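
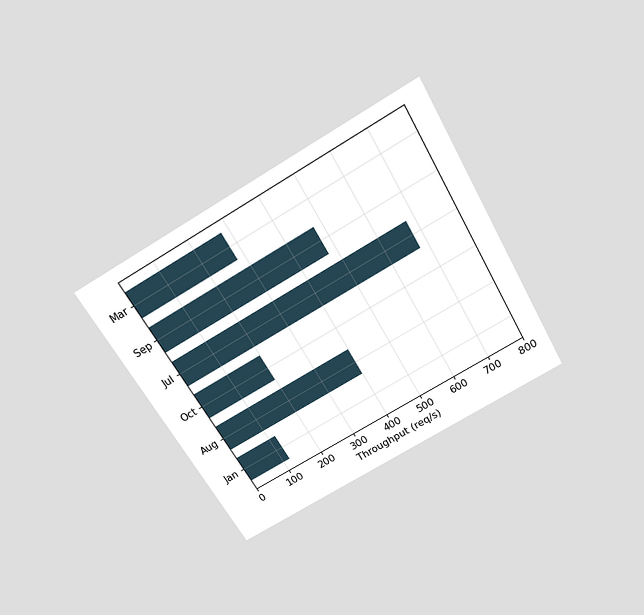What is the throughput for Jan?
The chart is tilted about 30° counter-clockwise and viewed slightly from above. Reading along the chart's x-axis, the Jan bar reaches 120req/s.

120req/s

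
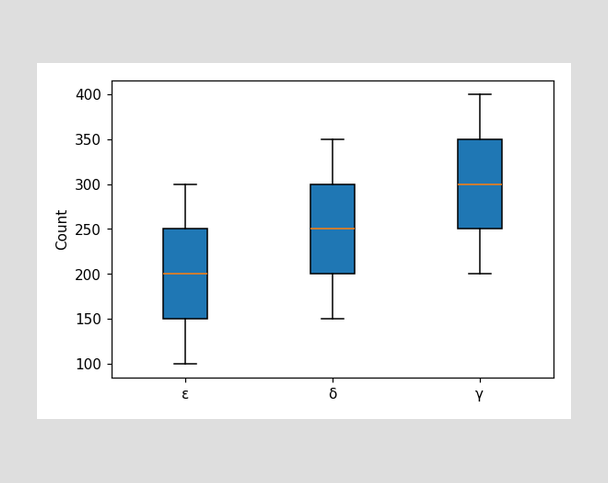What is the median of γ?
300

The median line in the γ box sits at 300.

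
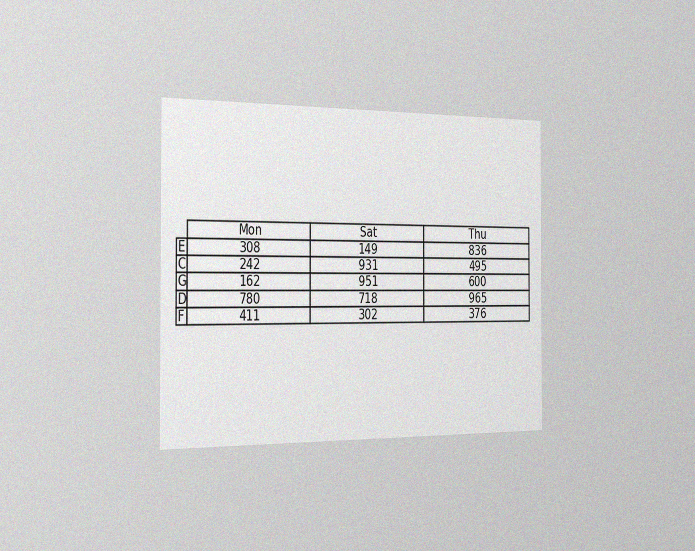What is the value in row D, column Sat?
718

The chart is viewed slightly from the left, with some photo noise. The (D, Sat) cell reads 718.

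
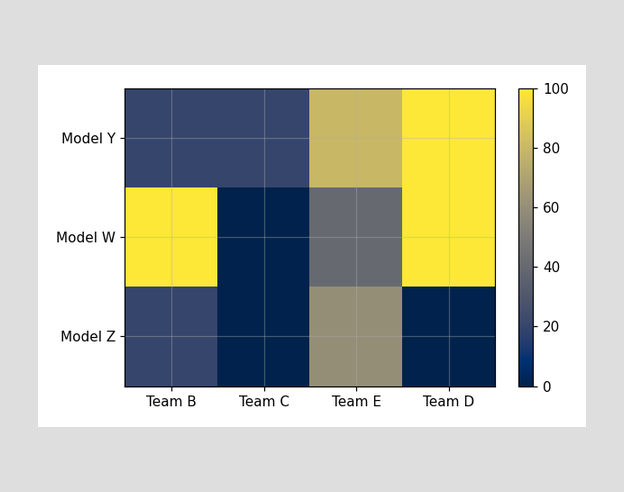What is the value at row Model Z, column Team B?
Matching cell (Model Z, Team B) against the colorbar gives 20.

20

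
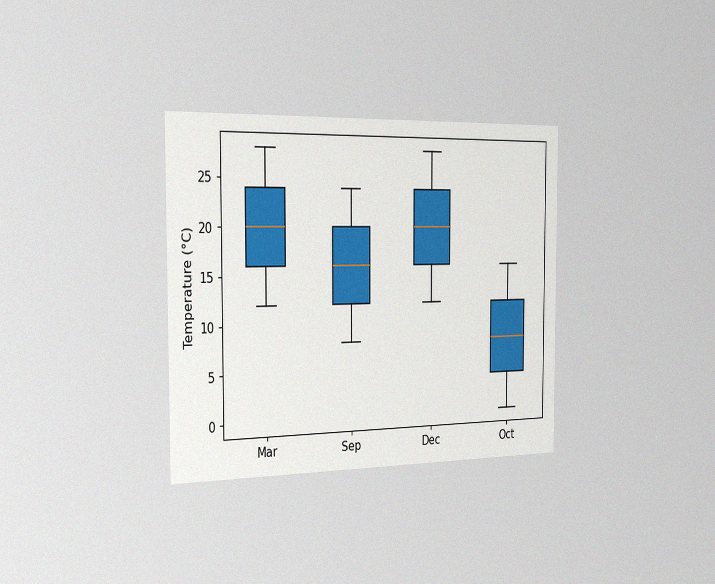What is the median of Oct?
The chart is viewed slightly from the left, with some photo noise. The median line in the Oct box sits at 8°C.

8°C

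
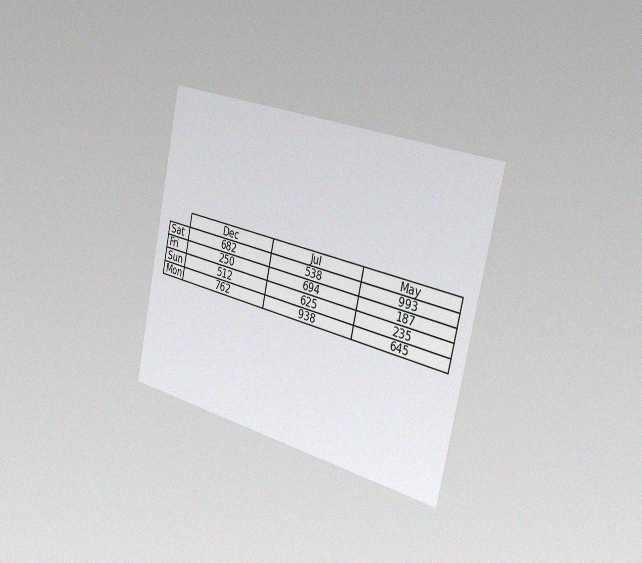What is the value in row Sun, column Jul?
The chart is tilted about 12° clockwise and viewed slightly from the right, with some photo noise. The (Sun, Jul) cell reads 625.

625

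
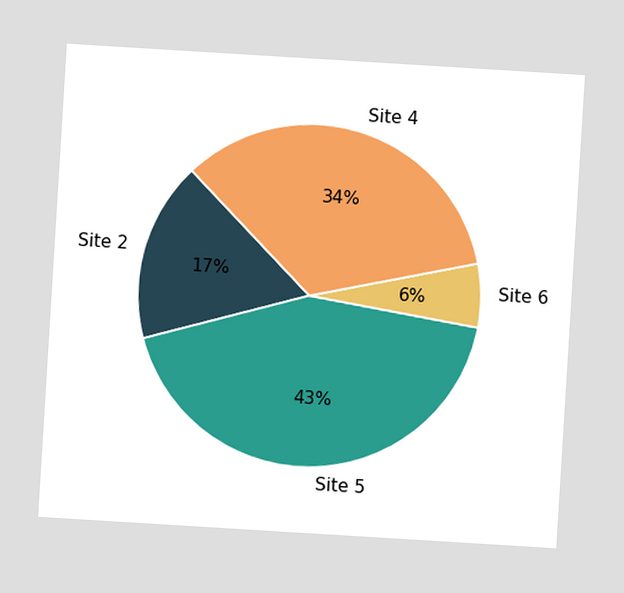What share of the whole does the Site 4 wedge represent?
The chart is tilted about 3° clockwise. The Site 4 slice takes up 34% of the pie.

34%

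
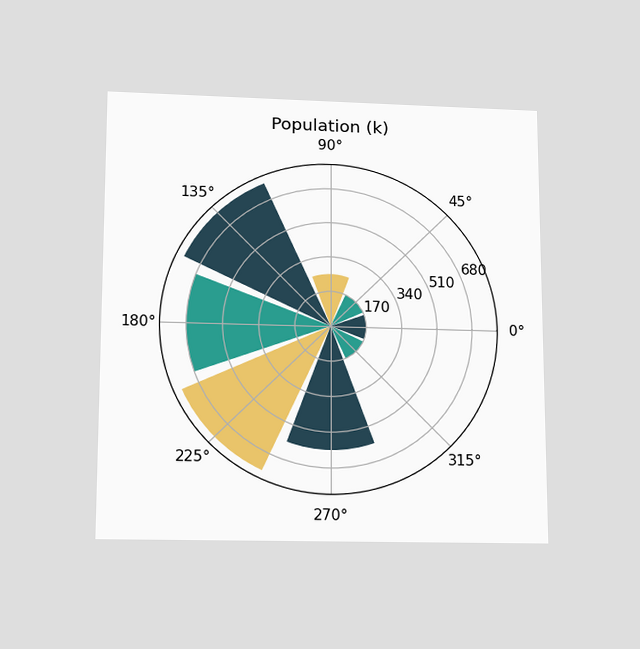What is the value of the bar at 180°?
680k

The chart is viewed slightly from below. The bar at 180° reaches 680k on the radial axis.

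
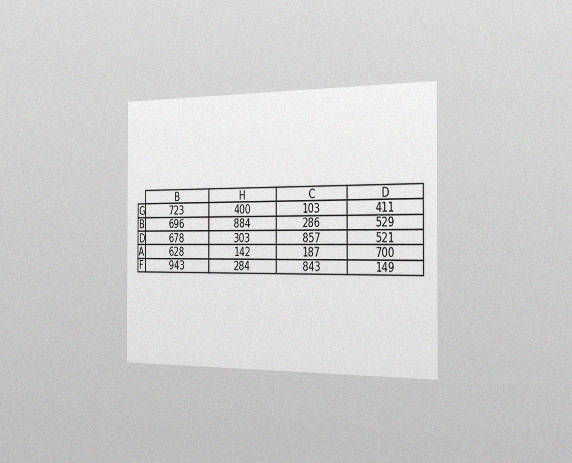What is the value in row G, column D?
411

The chart is viewed slightly from the right, with some photo noise. The (G, D) cell reads 411.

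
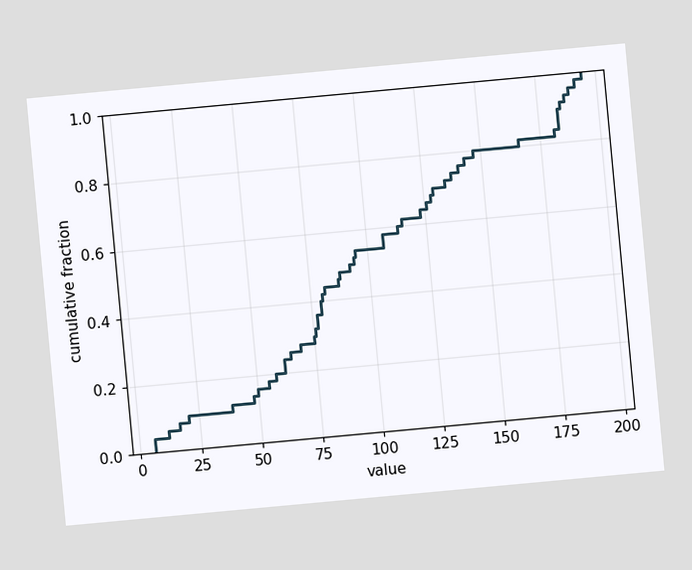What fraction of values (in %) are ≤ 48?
The chart is tilted about 5° counter-clockwise. At x=48 the ECDF step is at 14%.

14%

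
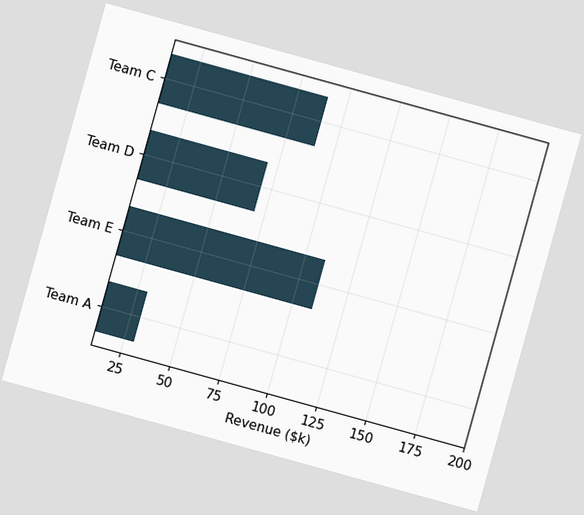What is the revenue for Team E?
$110k

The chart is tilted about 15° clockwise. Reading along the chart's x-axis, the Team E bar reaches $110k.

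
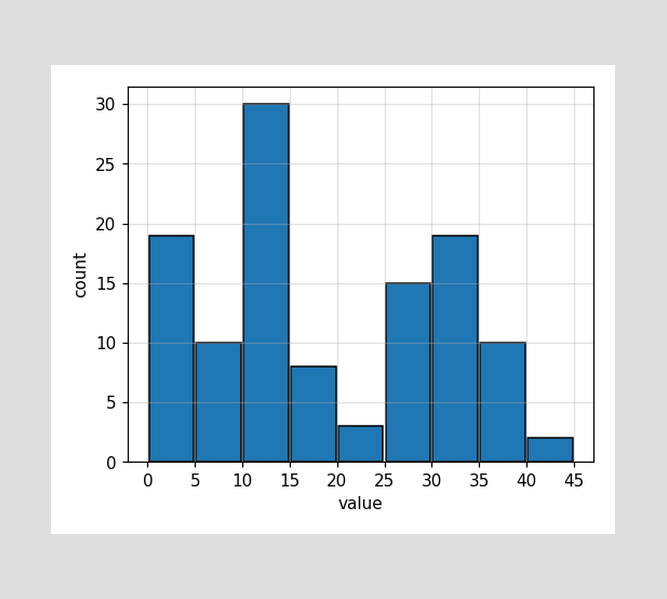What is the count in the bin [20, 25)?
3

The [20, 25) bin has height 3.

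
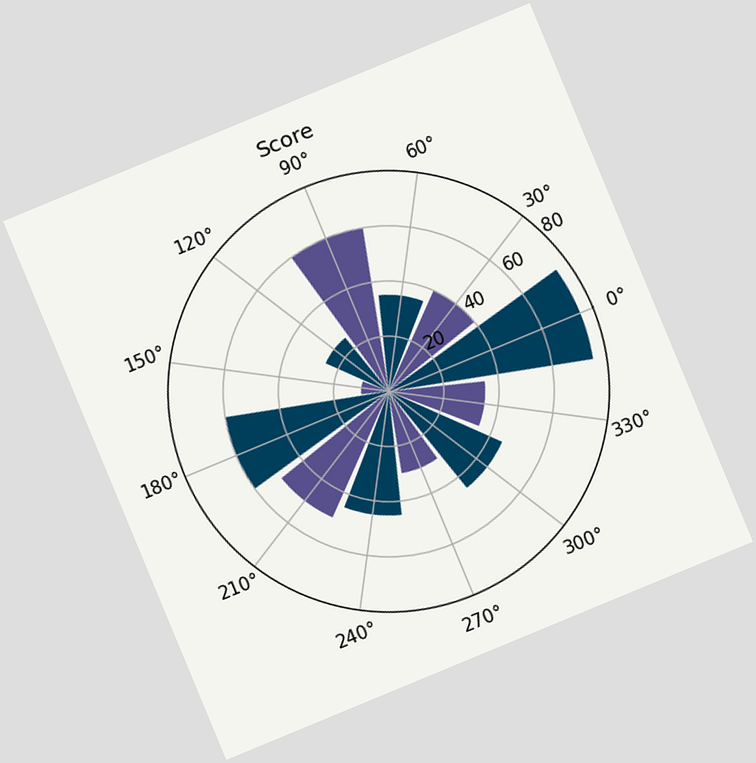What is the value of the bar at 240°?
The chart is tilted about 23° counter-clockwise. The bar at 240° reaches 45 on the radial axis.

45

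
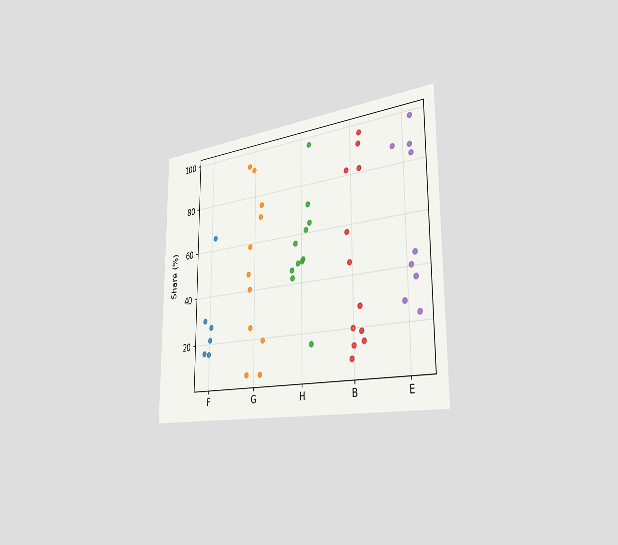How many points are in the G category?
11

The chart is viewed slightly from the right. Counting the markers in the G column gives 11.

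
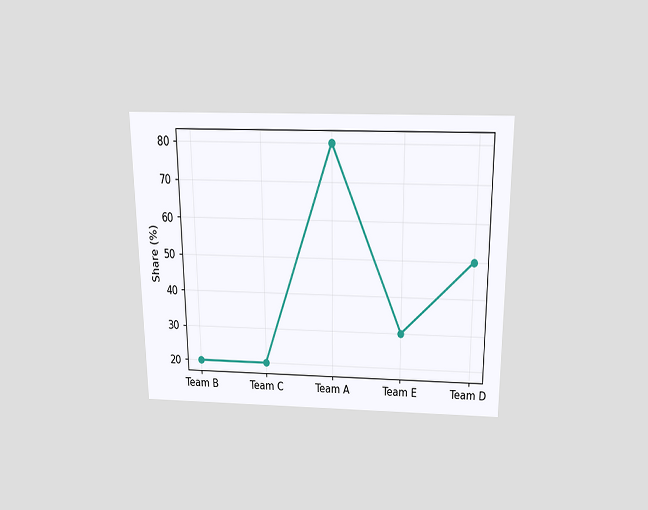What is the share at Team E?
30%

The chart is viewed slightly from above. At Team E, the line is at 30%.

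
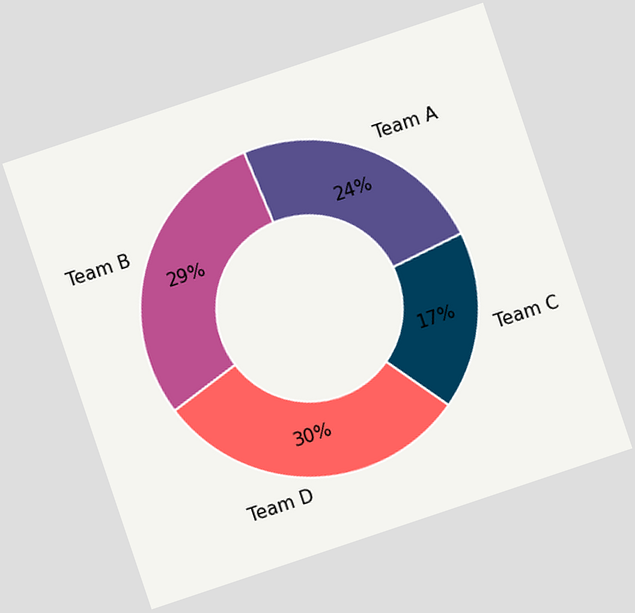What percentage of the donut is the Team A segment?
24%

The chart is tilted about 19° counter-clockwise. The Team A segment takes up 24% of the ring.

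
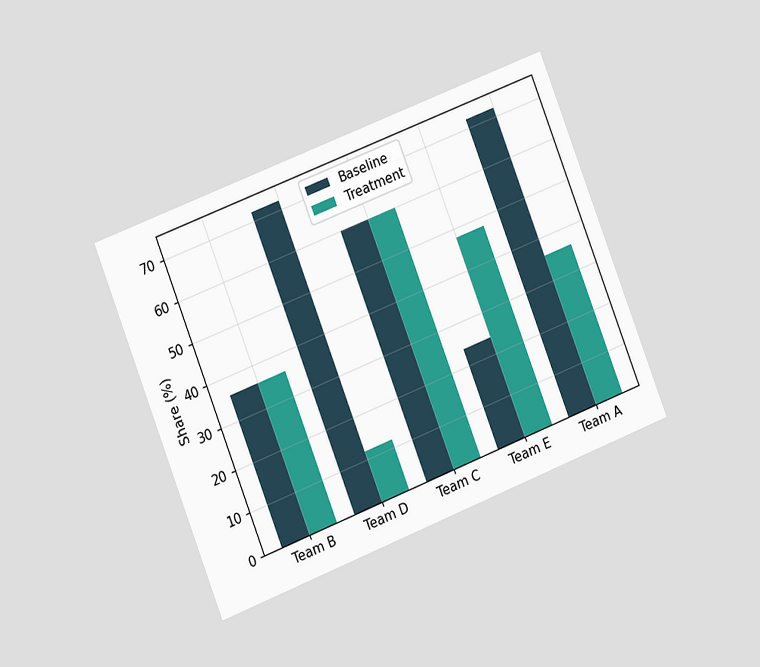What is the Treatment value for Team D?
12%

The chart is tilted about 21° counter-clockwise and viewed at a slight angle. The Treatment bar at Team D reaches 12% on the y-axis.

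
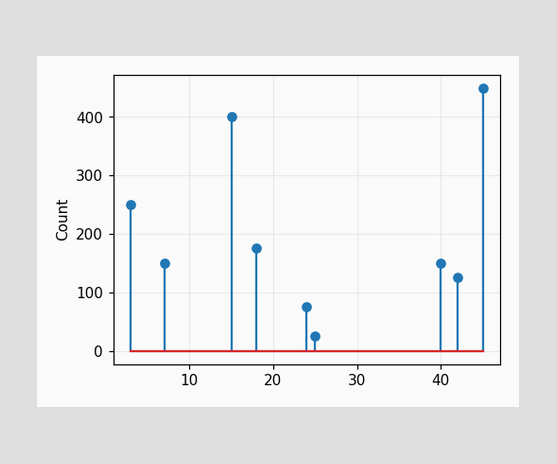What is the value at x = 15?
400

The stem at x=15 reaches 400.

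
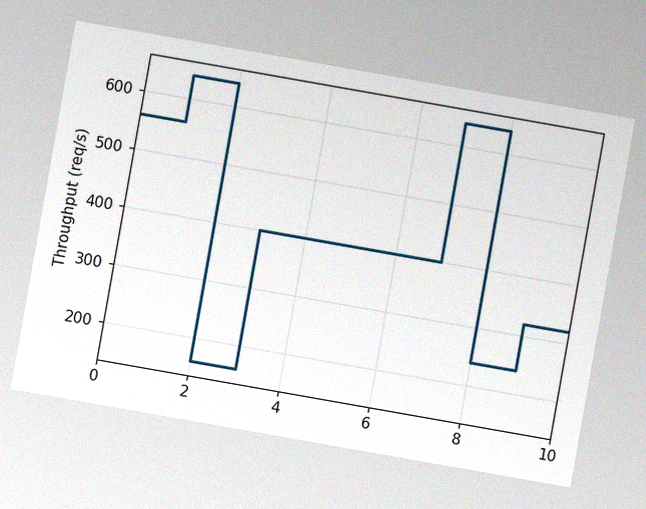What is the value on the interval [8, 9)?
The chart is tilted about 10° clockwise, with some photo noise. On [8, 9) the step sits at 240req/s.

240req/s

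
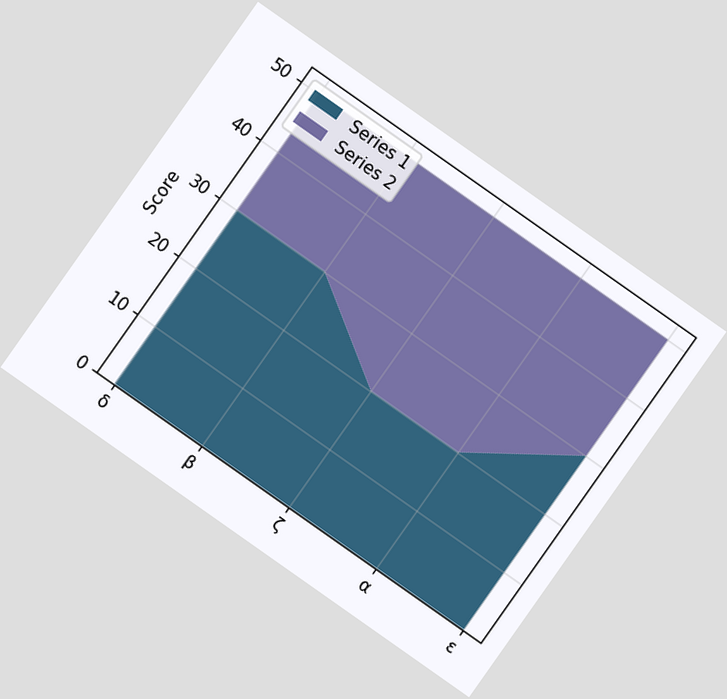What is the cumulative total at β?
The chart is tilted about 35° clockwise. The stacked total at β reaches 50.

50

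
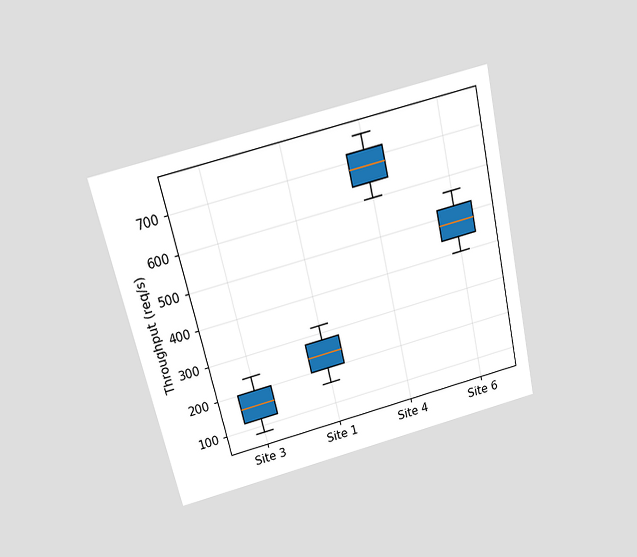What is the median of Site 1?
The chart is tilted about 13° counter-clockwise and viewed slightly from above. The median line in the Site 1 box sits at 240req/s.

240req/s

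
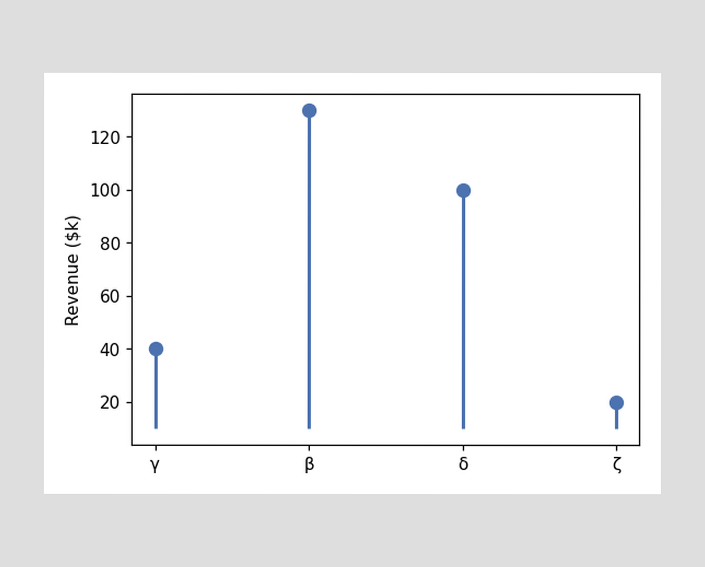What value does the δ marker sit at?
The δ marker sits at $100k.

$100k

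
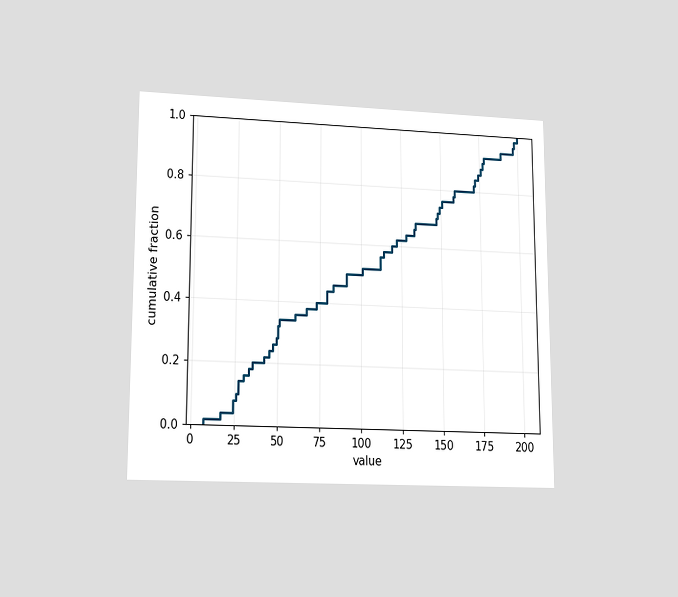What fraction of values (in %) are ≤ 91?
50%

The chart is viewed at a slight angle. At x=91 the ECDF step is at 50%.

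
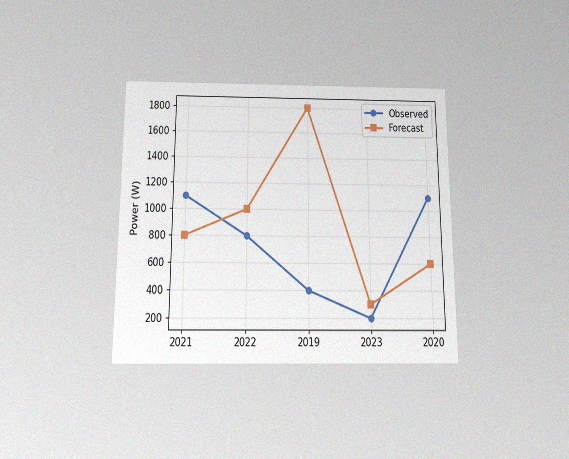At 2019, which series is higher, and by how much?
The chart is viewed slightly from below, with some photo noise. At 2019, Forecast sits above the other line by 1400W.

Forecast, by 1400W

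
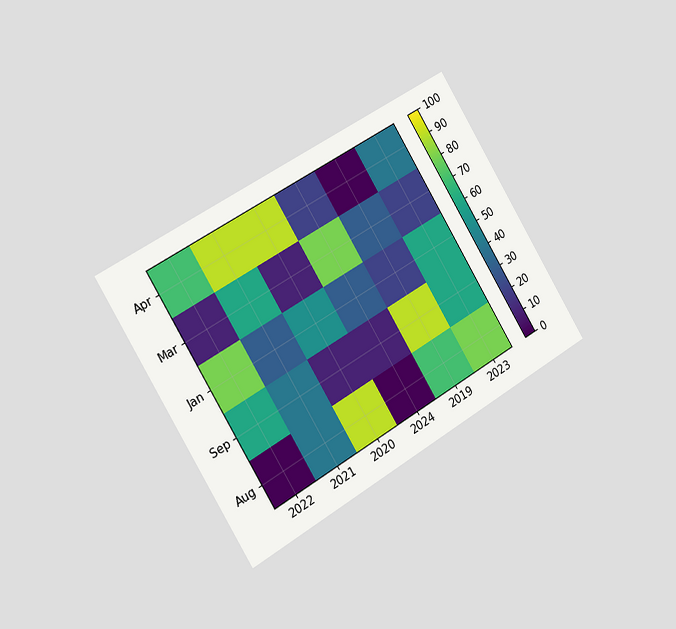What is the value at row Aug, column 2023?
The chart is tilted about 31° counter-clockwise and viewed slightly from the left. Matching cell (Aug, 2023) against the colorbar gives 80.

80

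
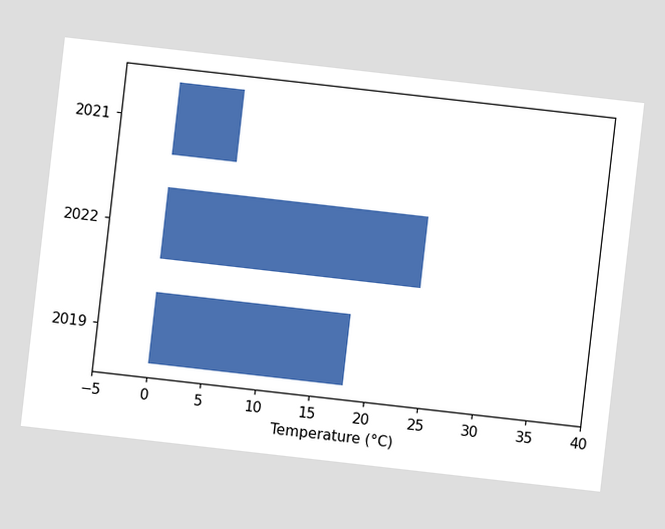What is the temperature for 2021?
6°C

The chart is tilted about 6° clockwise. Reading along the chart's x-axis, the 2021 bar reaches 6°C.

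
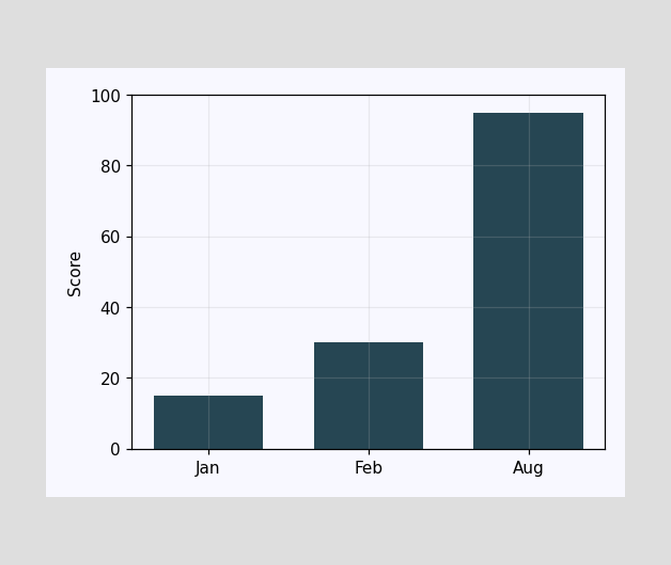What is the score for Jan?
15

Reading along the chart's y-axis, the Jan bar reaches 15.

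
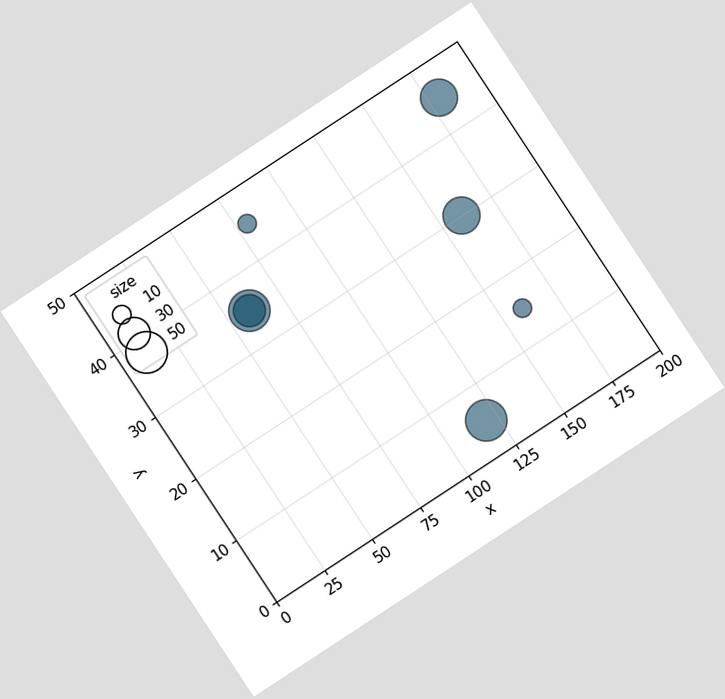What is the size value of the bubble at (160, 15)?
10

The chart is tilted about 33° counter-clockwise. Matching the bubble at (160, 15) against the size legend gives 10.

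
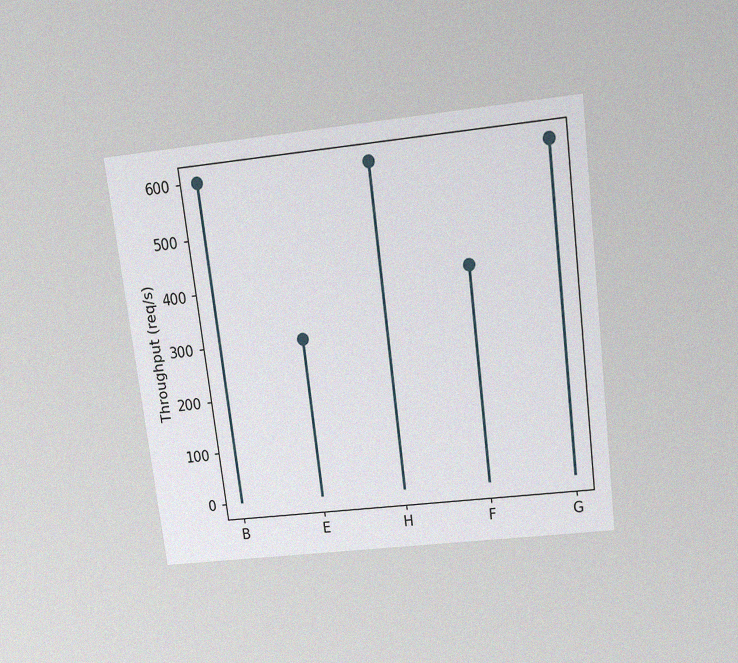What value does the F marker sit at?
400req/s

The chart is tilted about 7° counter-clockwise and viewed slightly from above, with some photo noise. The F marker sits at 400req/s.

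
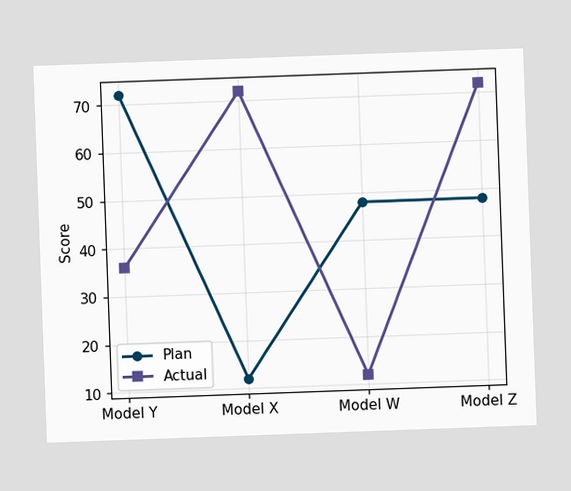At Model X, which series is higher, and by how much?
The chart is tilted about 2° counter-clockwise. At Model X, Actual sits above the other line by 60.

Actual, by 60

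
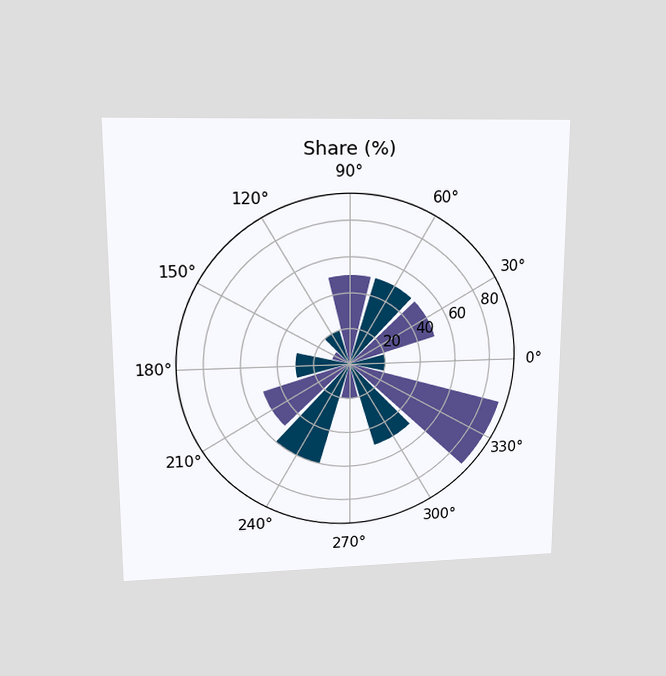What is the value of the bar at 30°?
The chart is viewed at a slight angle. The bar at 30° reaches 50% on the radial axis.

50%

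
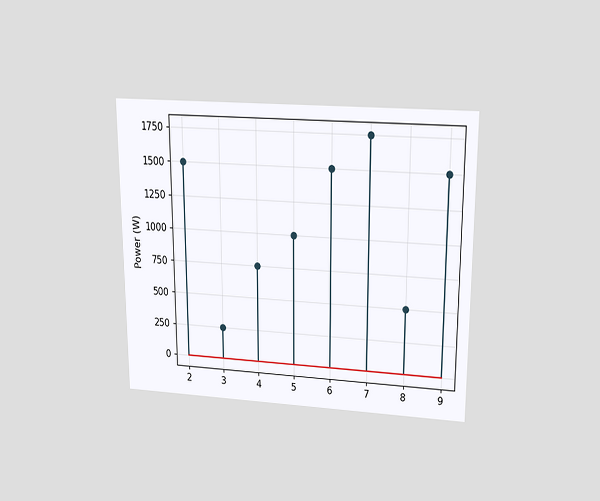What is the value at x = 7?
The chart is viewed slightly from above. The stem at x=7 reaches 1750W.

1750W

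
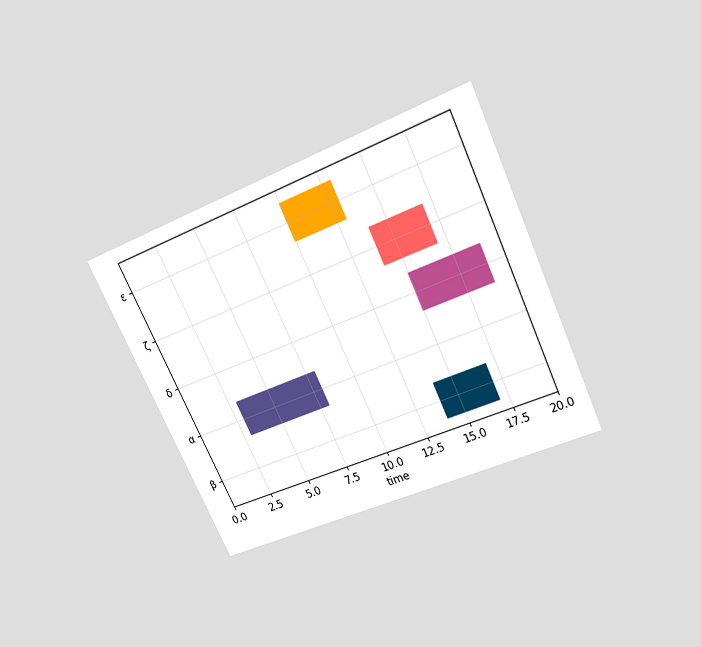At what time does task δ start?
The chart is tilted about 25° counter-clockwise and viewed slightly from above. The δ bar begins at t=15.

15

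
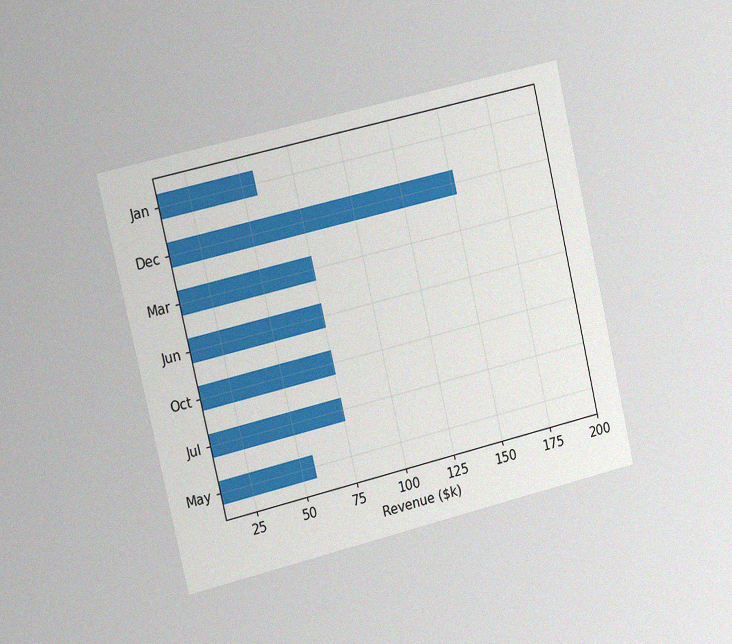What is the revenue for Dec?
$152k

The chart is tilted about 13° counter-clockwise and viewed slightly from the left, with some photo noise. Reading along the chart's x-axis, the Dec bar reaches $152k.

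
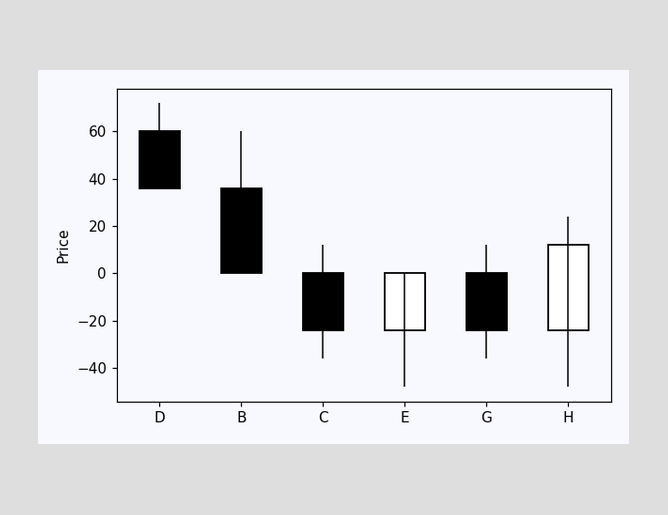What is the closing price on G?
-24

The G candle closes at -24.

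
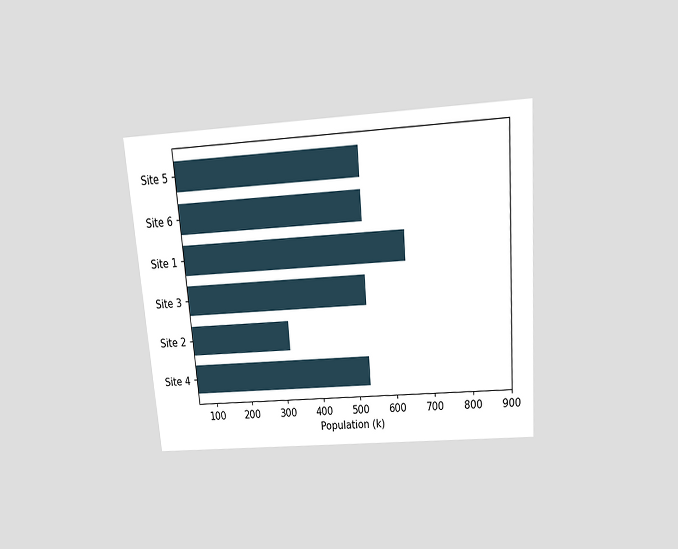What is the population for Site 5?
530k

The chart is tilted about 5° counter-clockwise and viewed slightly from above. Reading along the chart's x-axis, the Site 5 bar reaches 530k.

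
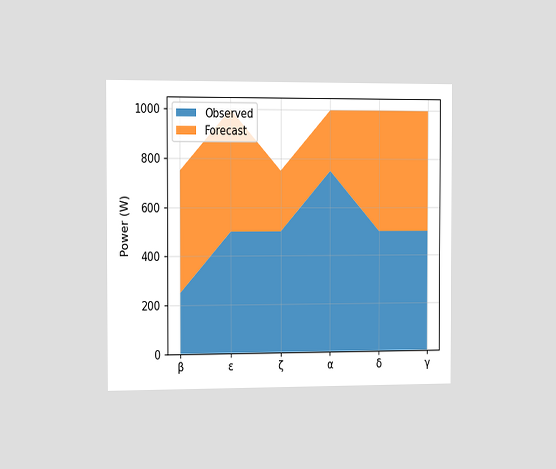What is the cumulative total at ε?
The chart is viewed slightly from the left. The stacked total at ε reaches 1000W.

1000W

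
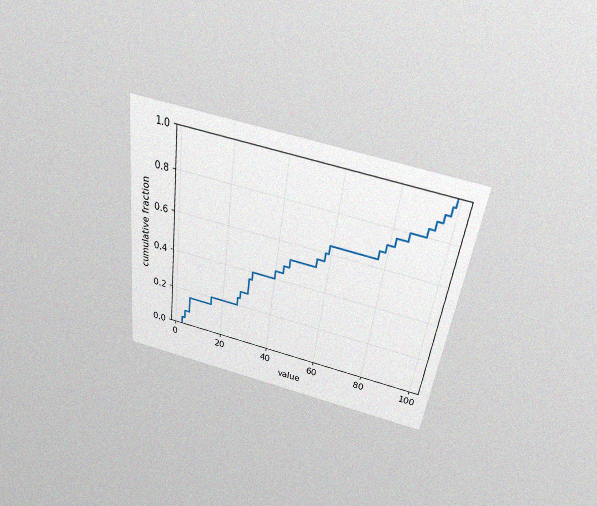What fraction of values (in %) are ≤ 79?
The chart is tilted about 8° clockwise and viewed slightly from above, with some photo noise. At x=79 the ECDF step is at 72%.

72%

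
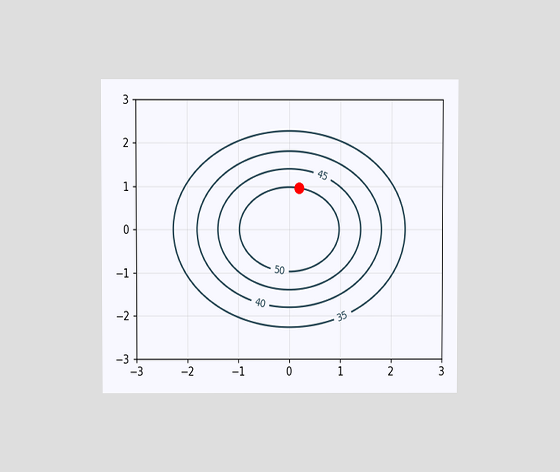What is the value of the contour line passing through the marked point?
50

The chart is viewed at a slight angle. The marked point sits on the contour labelled 50.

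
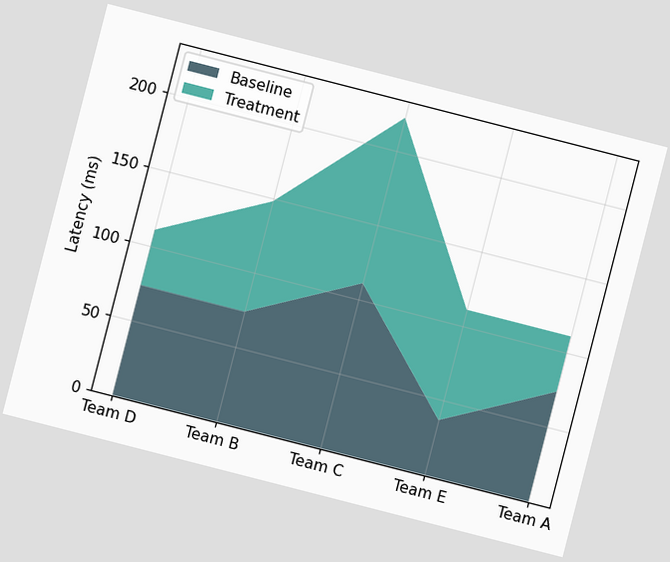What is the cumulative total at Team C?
222ms

The chart is tilted about 14° clockwise. The stacked total at Team C reaches 222ms.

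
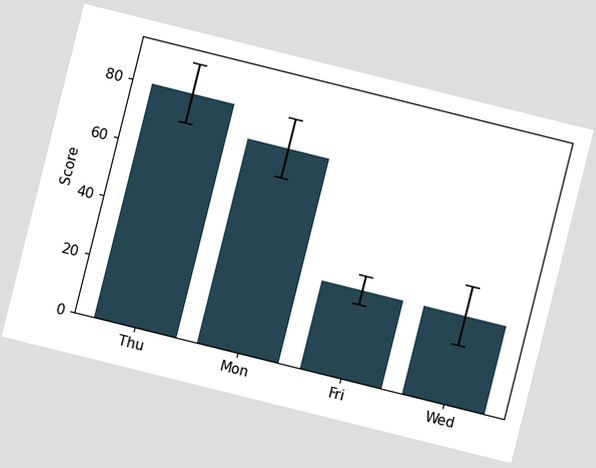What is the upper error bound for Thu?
The chart is tilted about 14° clockwise. The Thu bar's upper whisker reaches 90.

90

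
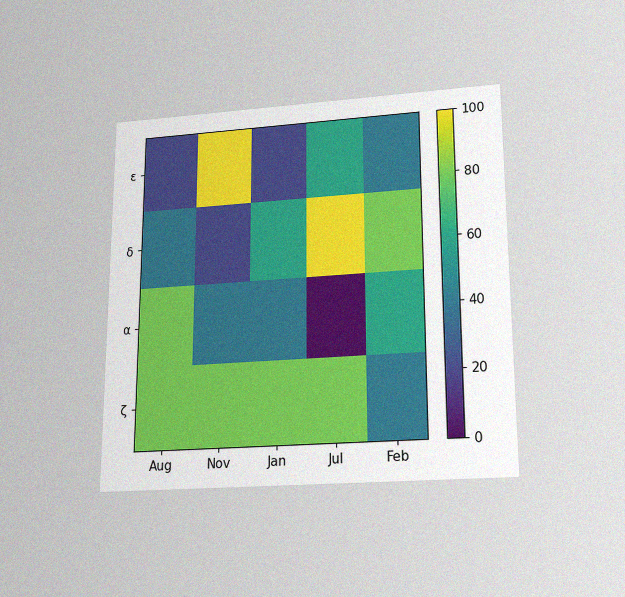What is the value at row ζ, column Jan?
The chart is viewed slightly from below, with some photo noise. Matching cell (ζ, Jan) against the colorbar gives 80.

80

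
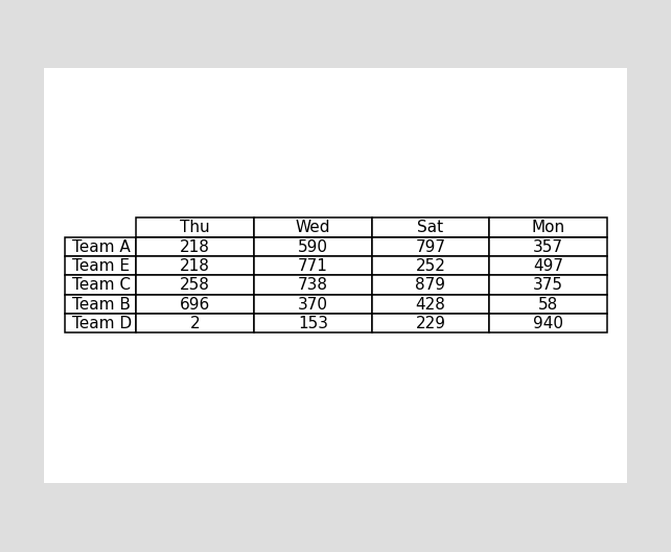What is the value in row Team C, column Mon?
375

The (Team C, Mon) cell reads 375.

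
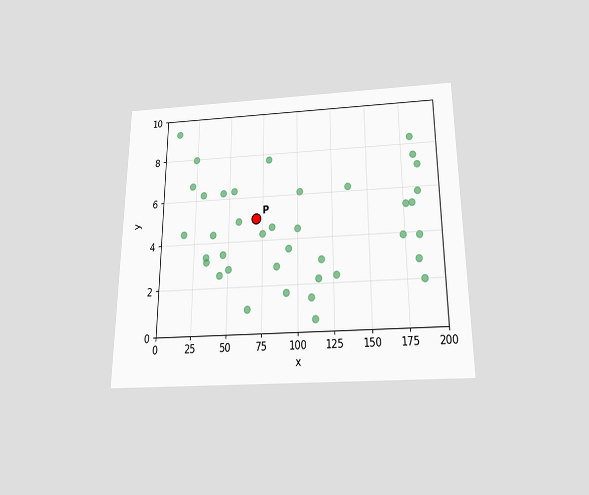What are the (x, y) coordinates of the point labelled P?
(70, 5)

The chart is viewed slightly from below. Following the gridlines from P to each axis, P sits at (70, 5).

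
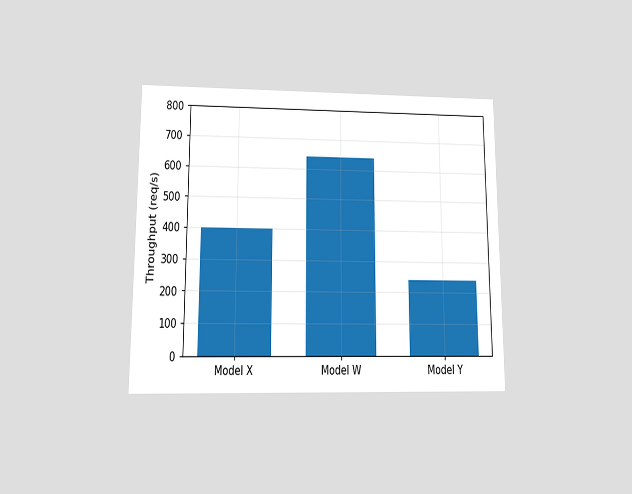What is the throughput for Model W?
640req/s

The chart is viewed at a slight angle. Reading along the chart's y-axis, the Model W bar reaches 640req/s.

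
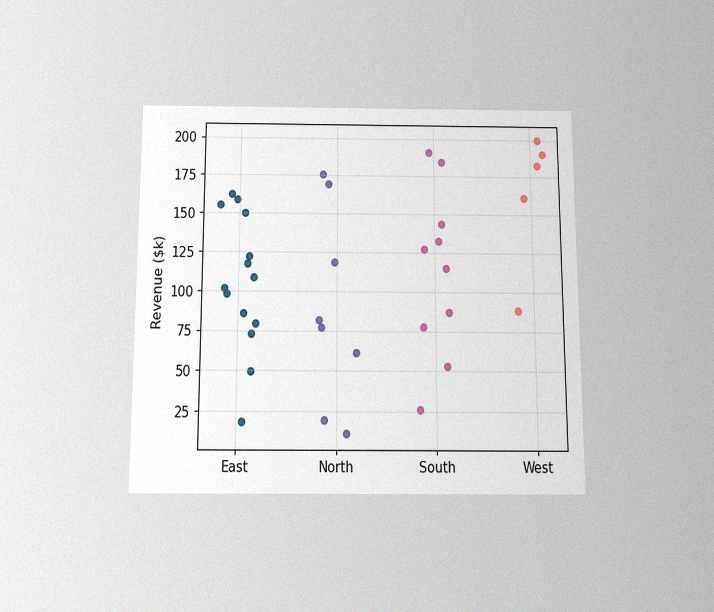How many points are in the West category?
The chart is viewed slightly from below, with some photo noise. Counting the markers in the West column gives 5.

5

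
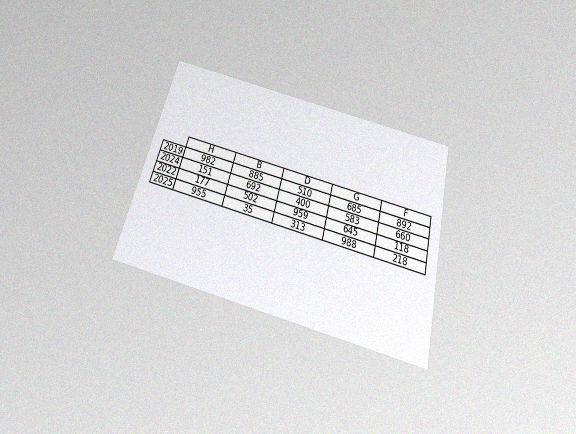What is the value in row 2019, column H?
The chart is tilted about 14° clockwise and viewed slightly from below, with some photo noise. The (2019, H) cell reads 982.

982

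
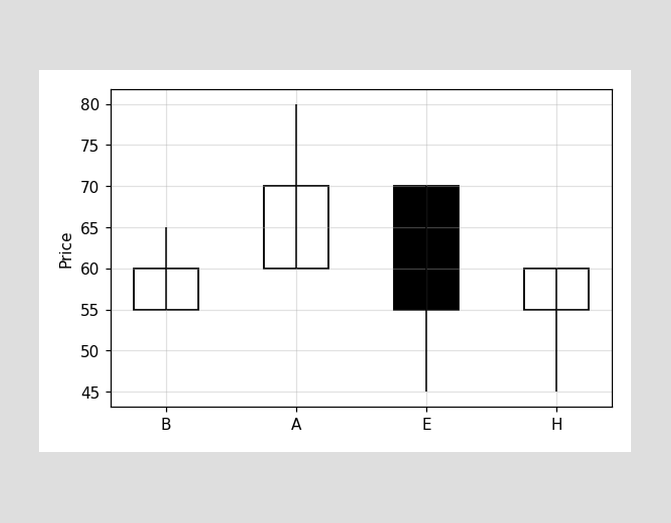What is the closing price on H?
60

The H candle closes at 60.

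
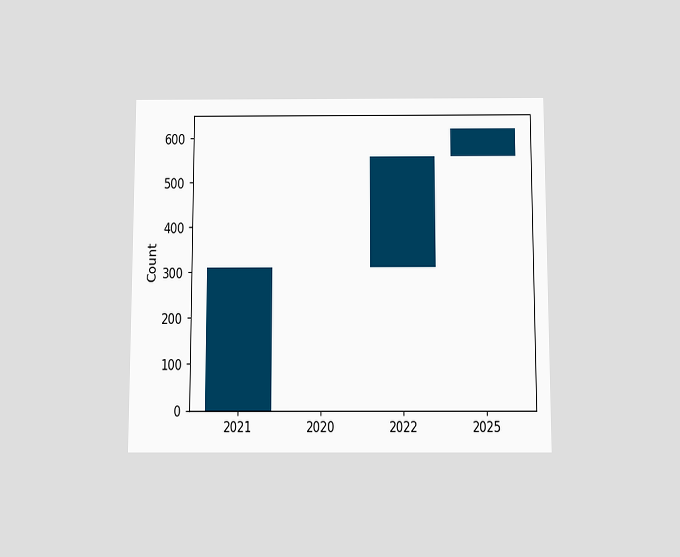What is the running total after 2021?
The chart is viewed slightly from below. After 2021 the running total reaches 310.

310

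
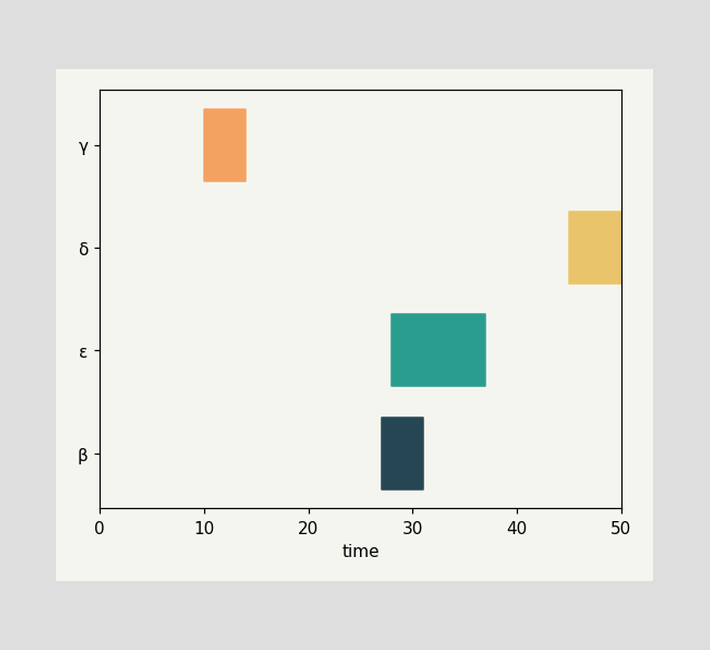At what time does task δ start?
45

The δ bar begins at t=45.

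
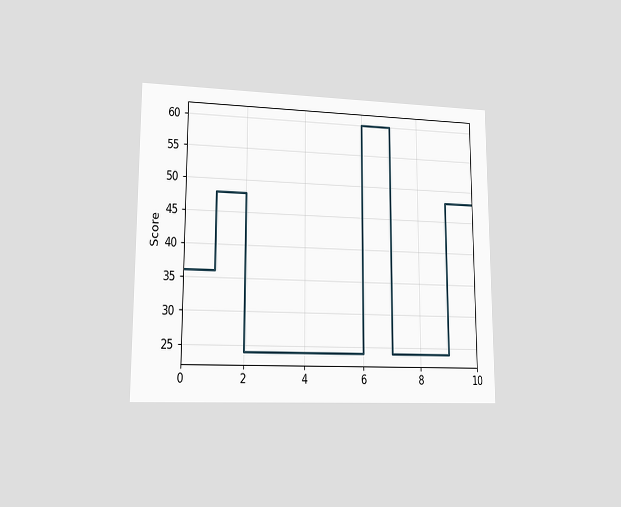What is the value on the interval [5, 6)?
The chart is viewed at a slight angle. On [5, 6) the step sits at 24.

24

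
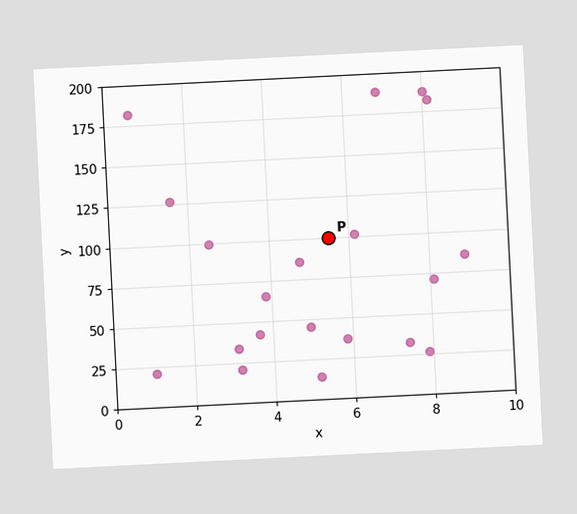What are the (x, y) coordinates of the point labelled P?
The chart is tilted about 3° counter-clockwise. Following the gridlines from P to each axis, P sits at (5.5, 100).

(5.5, 100)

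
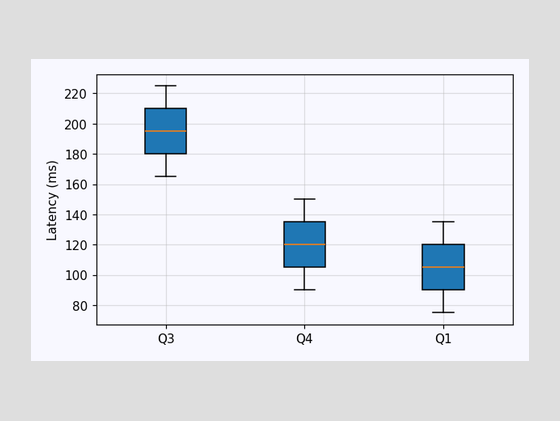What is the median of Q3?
195ms

The median line in the Q3 box sits at 195ms.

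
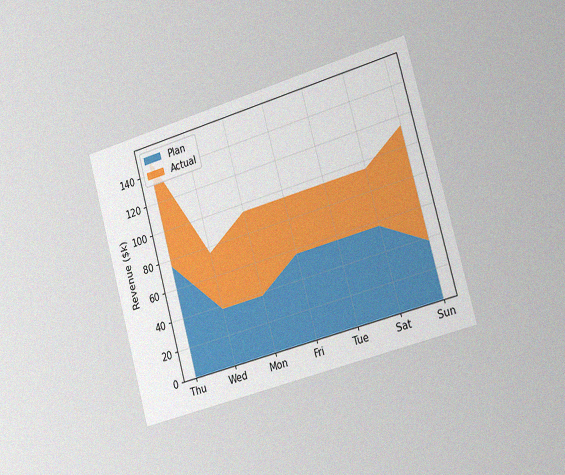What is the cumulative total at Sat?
$95k

The chart is tilted about 16° counter-clockwise and viewed slightly from the right, with some photo noise. The stacked total at Sat reaches $95k.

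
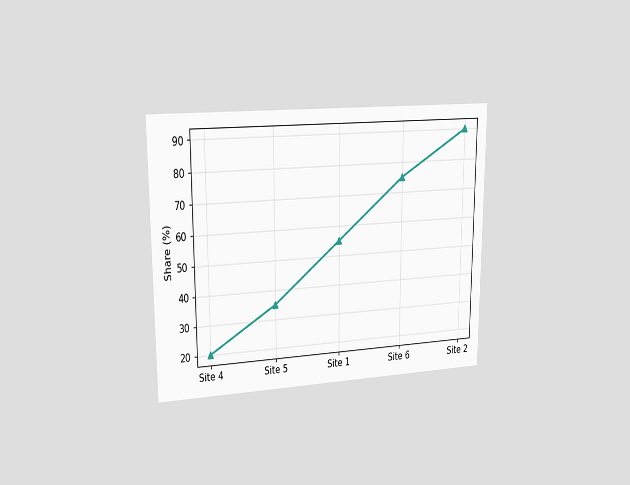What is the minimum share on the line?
The chart is viewed slightly from the left. The lowest point is at Site 4, and reading across to the y-axis gives 20%.

20%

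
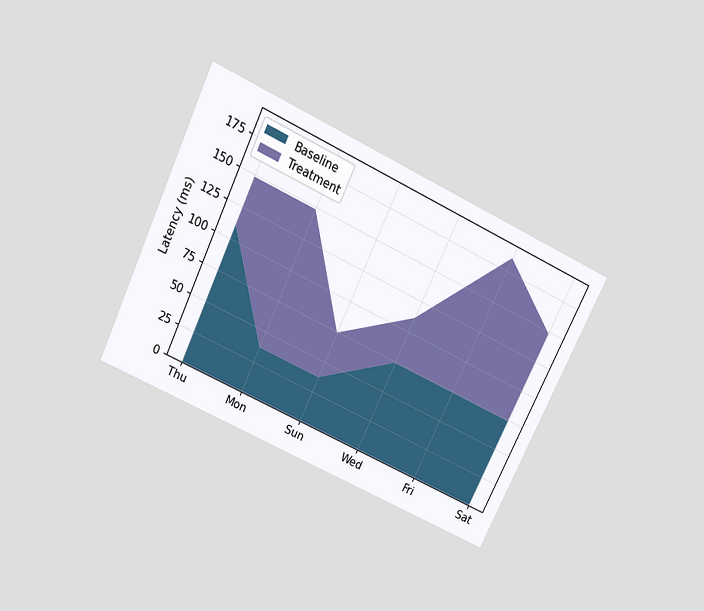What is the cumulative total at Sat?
148ms

The chart is tilted about 25° clockwise and viewed slightly from above. The stacked total at Sat reaches 148ms.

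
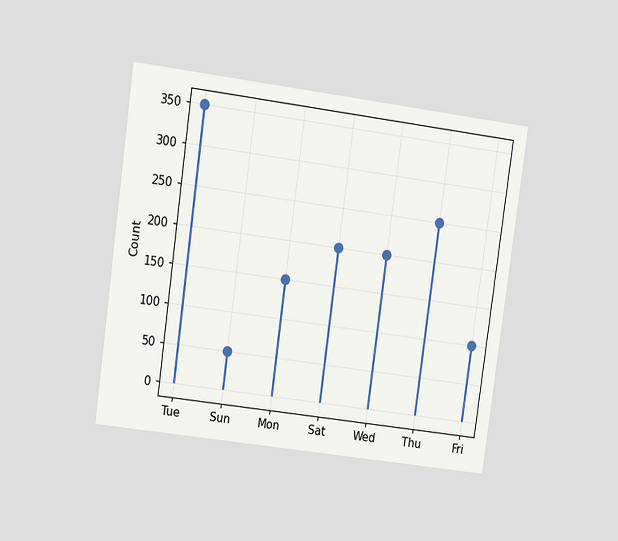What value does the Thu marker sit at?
250

The chart is tilted about 8° clockwise and viewed at a slight angle. The Thu marker sits at 250.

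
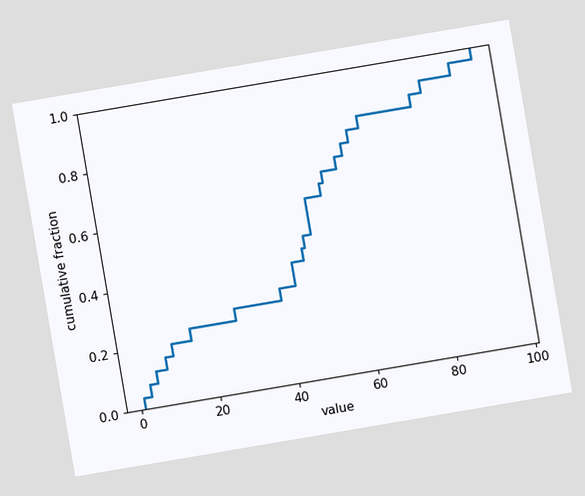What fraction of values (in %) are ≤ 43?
40%

The chart is tilted about 10° counter-clockwise. At x=43 the ECDF step is at 40%.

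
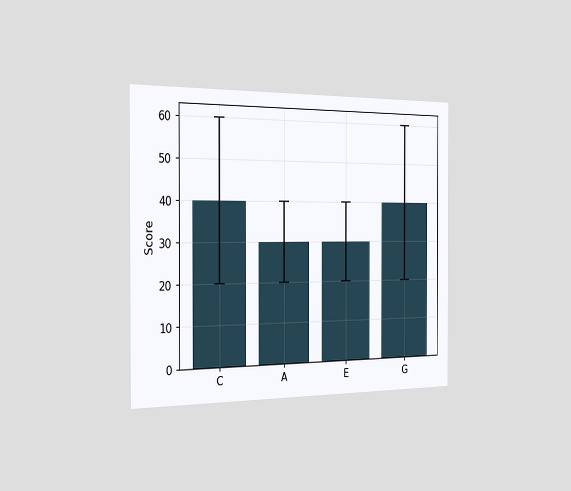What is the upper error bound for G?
60

The chart is viewed slightly from the left. The G bar's upper whisker reaches 60.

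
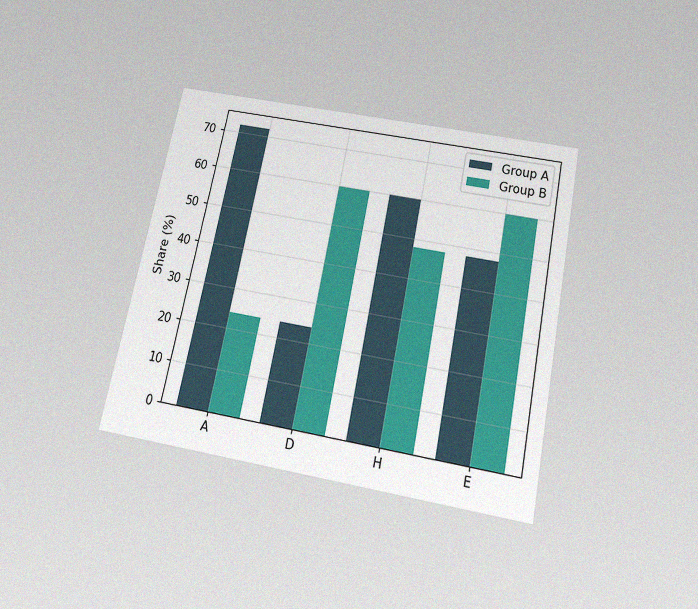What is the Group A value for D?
The chart is tilted about 12° clockwise and viewed slightly from below, with some photo noise. The Group A bar at D reaches 24% on the y-axis.

24%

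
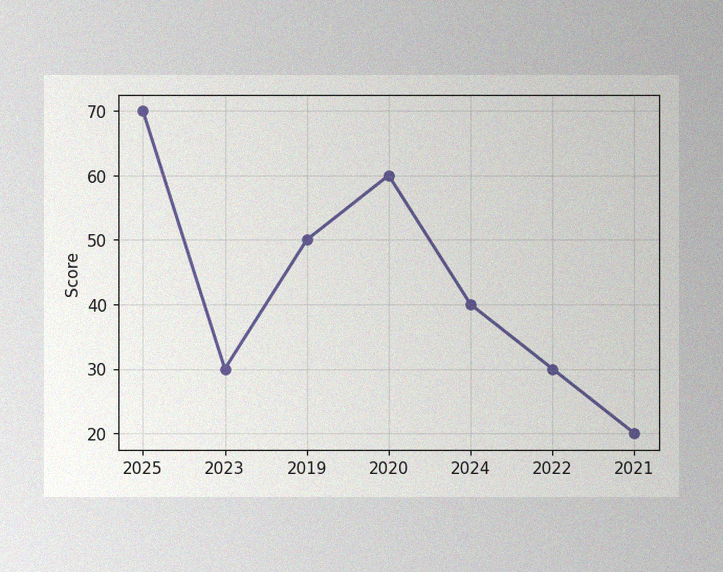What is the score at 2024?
The image has some photo noise and uneven lighting. At 2024, the line is at 40.

40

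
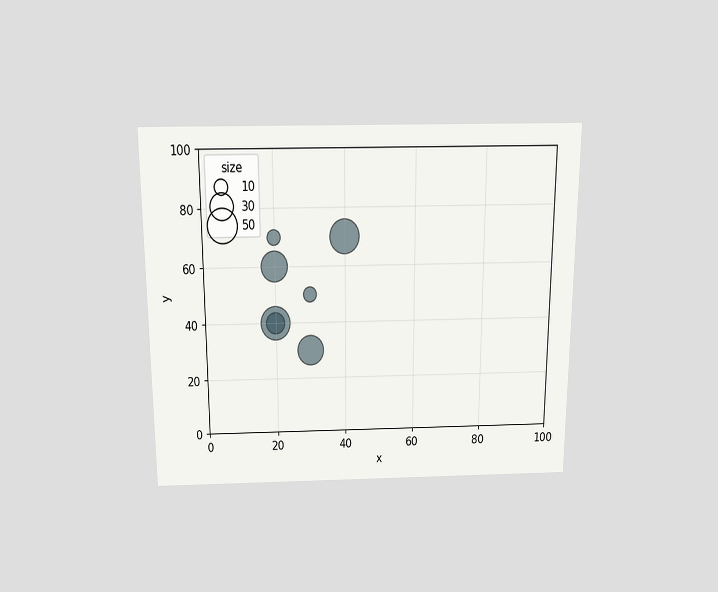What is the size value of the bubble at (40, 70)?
50

The chart is viewed slightly from above. Matching the bubble at (40, 70) against the size legend gives 50.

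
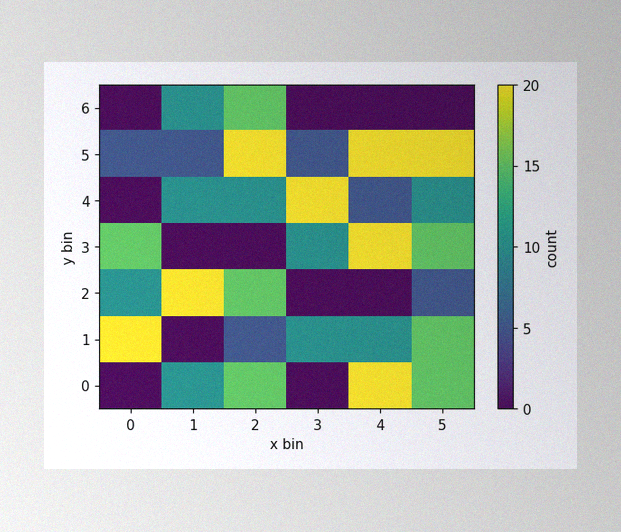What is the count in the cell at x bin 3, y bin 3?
10

The image has some photo noise and uneven lighting. Matching the cell (3, 3) against the colorbar gives 10.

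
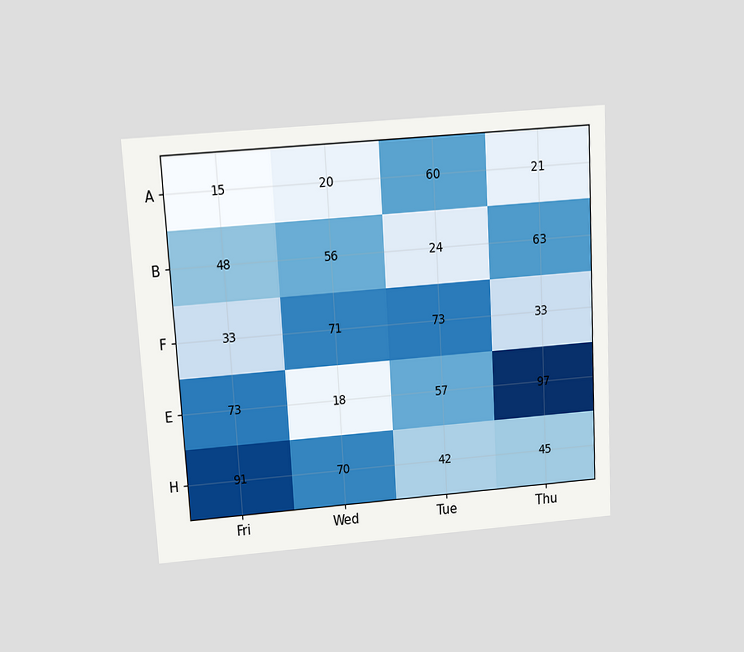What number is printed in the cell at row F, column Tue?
73

The chart is tilted about 3° counter-clockwise and viewed slightly from above. The (F, Tue) cell reads 73.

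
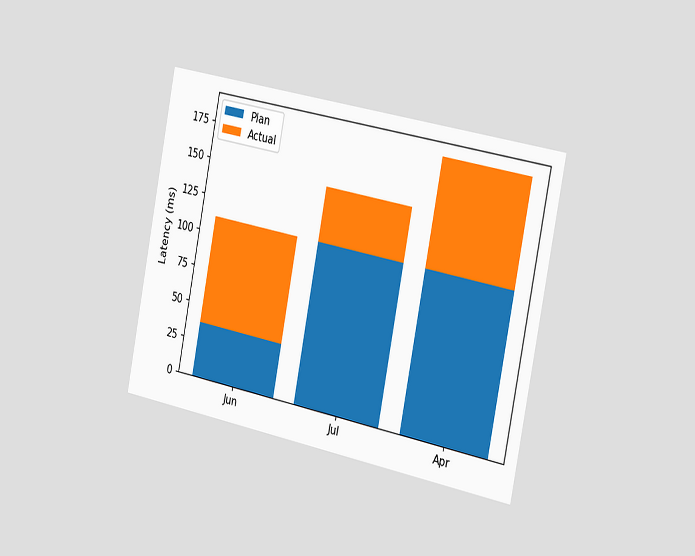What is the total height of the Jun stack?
The chart is tilted about 11° clockwise and viewed slightly from the right. The Jun stack's top reaches 111ms on the y-axis.

111ms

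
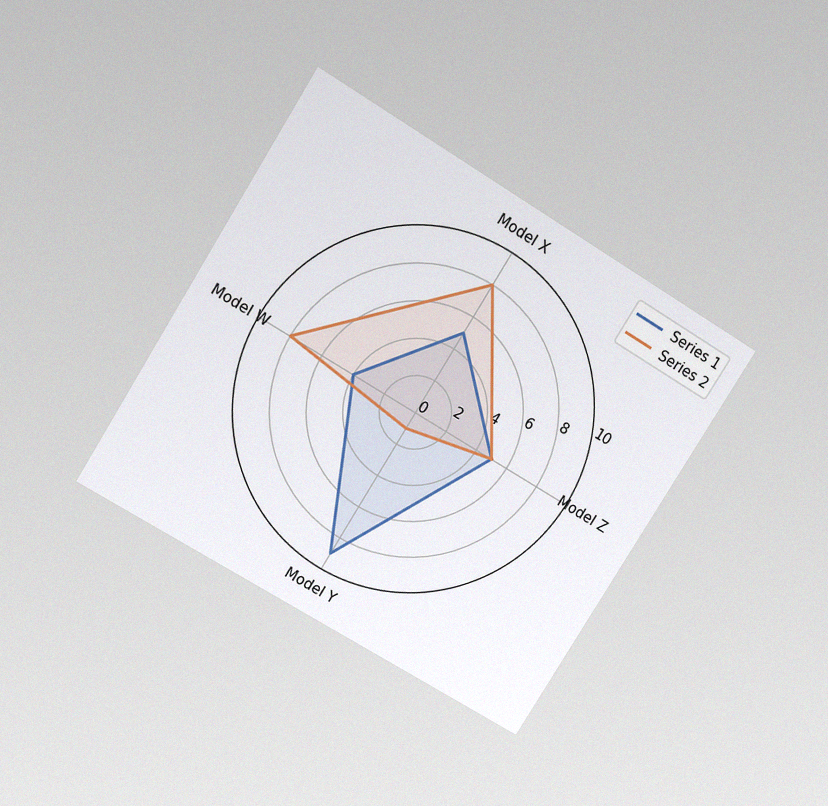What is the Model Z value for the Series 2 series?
5

The chart is tilted about 32° clockwise and viewed slightly from above, with some photo noise. On the Model Z axis, Series 2 reaches 5.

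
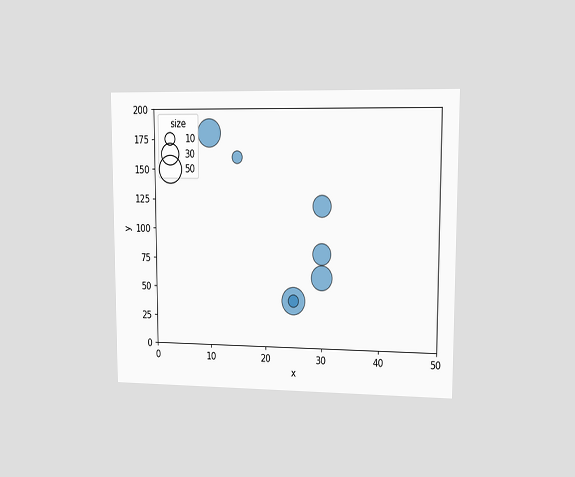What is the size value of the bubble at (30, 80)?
The chart is viewed at a slight angle. Matching the bubble at (30, 80) against the size legend gives 30.

30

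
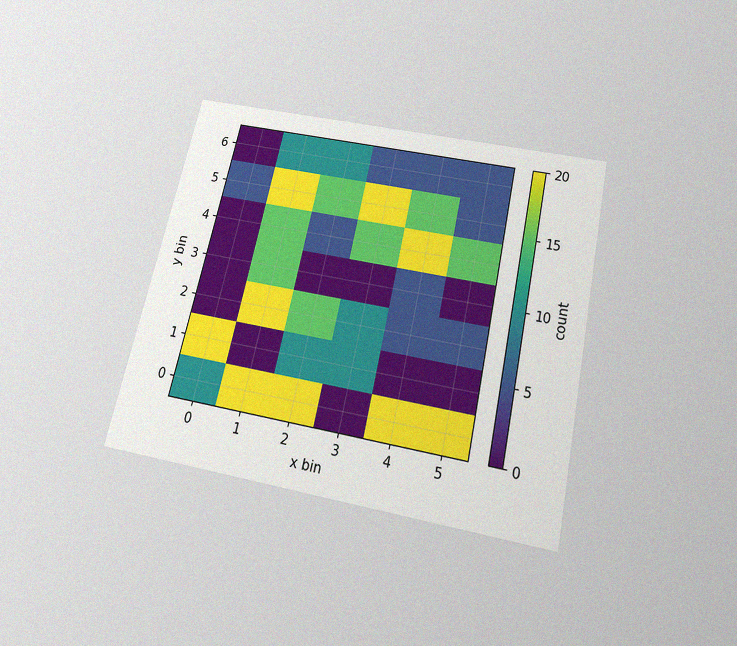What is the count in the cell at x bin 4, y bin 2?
5

The chart is tilted about 13° clockwise and viewed slightly from below, with some photo noise. Matching the cell (4, 2) against the colorbar gives 5.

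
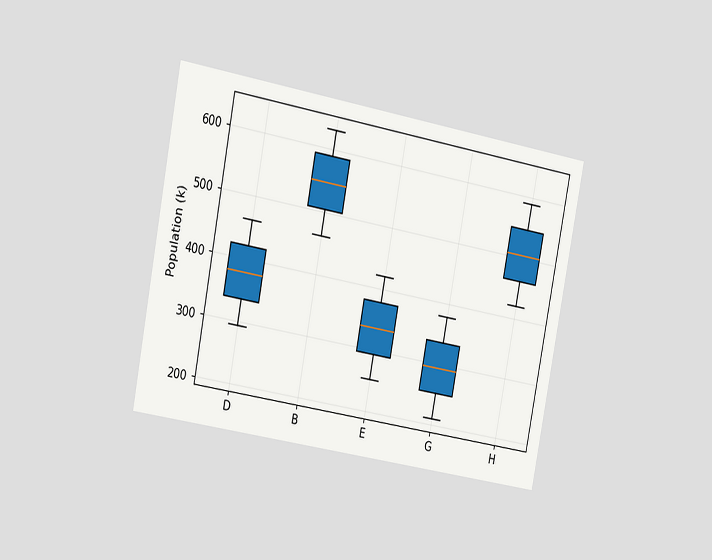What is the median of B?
546k

The chart is tilted about 11° clockwise and viewed slightly from the left. The median line in the B box sits at 546k.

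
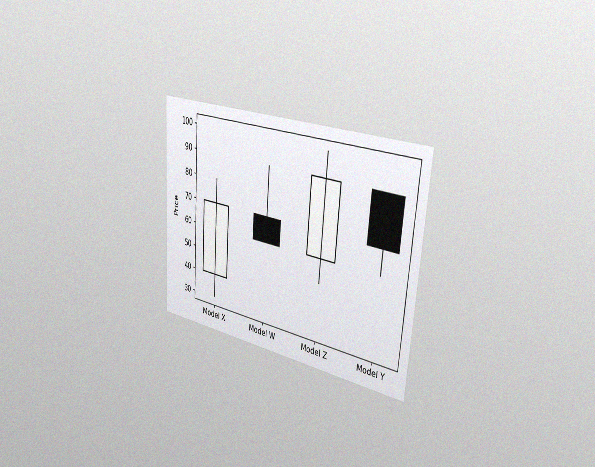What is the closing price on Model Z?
90

The chart is tilted about 4° clockwise and viewed slightly from the right, with some photo noise. The Model Z candle closes at 90.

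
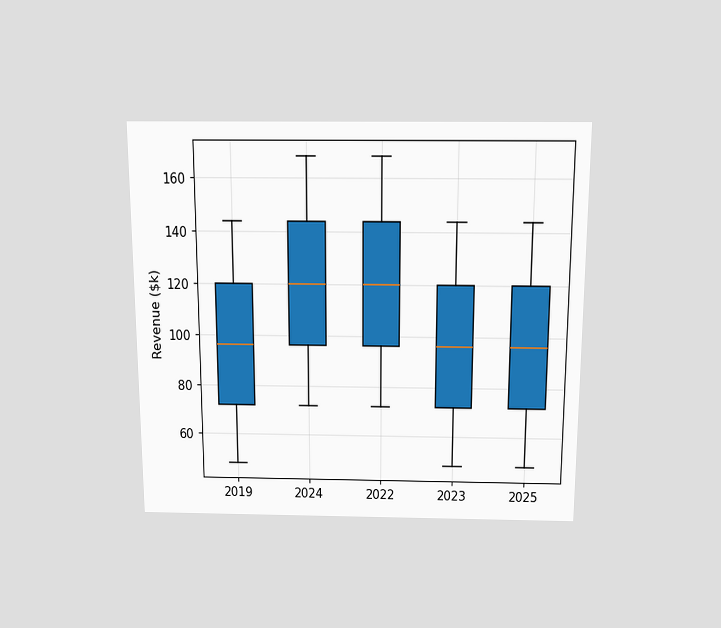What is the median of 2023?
$96k

The chart is viewed slightly from above. The median line in the 2023 box sits at $96k.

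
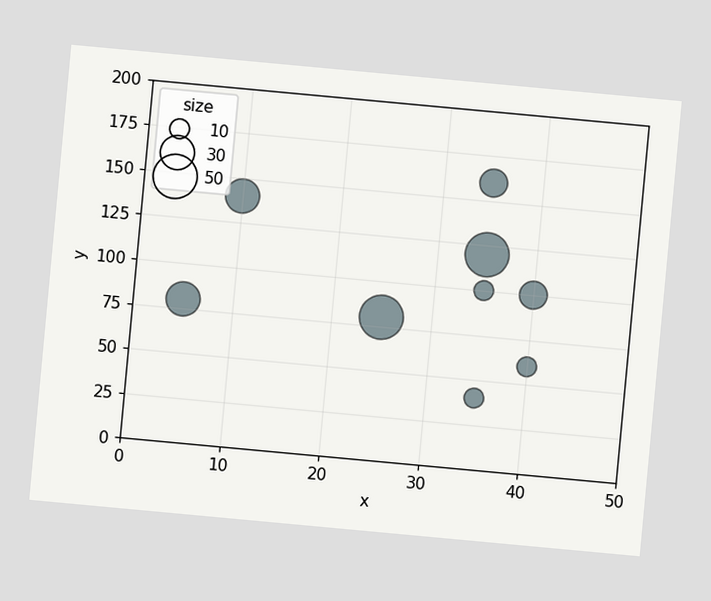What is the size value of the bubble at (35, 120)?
The chart is tilted about 5° clockwise. Matching the bubble at (35, 120) against the size legend gives 50.

50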